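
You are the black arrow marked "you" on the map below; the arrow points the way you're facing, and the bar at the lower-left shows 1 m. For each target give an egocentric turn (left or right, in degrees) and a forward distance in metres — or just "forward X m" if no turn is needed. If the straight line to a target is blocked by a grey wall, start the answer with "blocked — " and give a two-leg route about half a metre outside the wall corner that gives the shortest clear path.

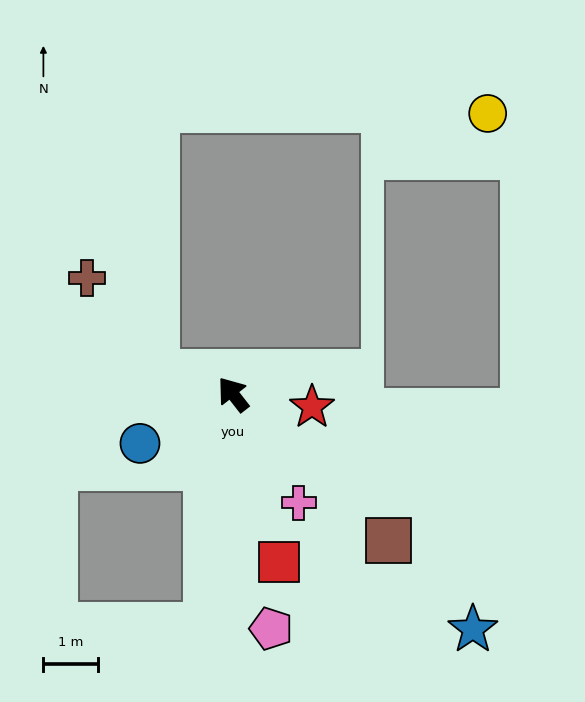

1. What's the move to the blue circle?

turn left 80°, forward 1.9 m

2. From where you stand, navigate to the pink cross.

turn left 173°, forward 2.3 m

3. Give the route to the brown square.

turn right 171°, forward 3.9 m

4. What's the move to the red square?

turn left 157°, forward 3.2 m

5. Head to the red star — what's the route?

turn right 137°, forward 1.5 m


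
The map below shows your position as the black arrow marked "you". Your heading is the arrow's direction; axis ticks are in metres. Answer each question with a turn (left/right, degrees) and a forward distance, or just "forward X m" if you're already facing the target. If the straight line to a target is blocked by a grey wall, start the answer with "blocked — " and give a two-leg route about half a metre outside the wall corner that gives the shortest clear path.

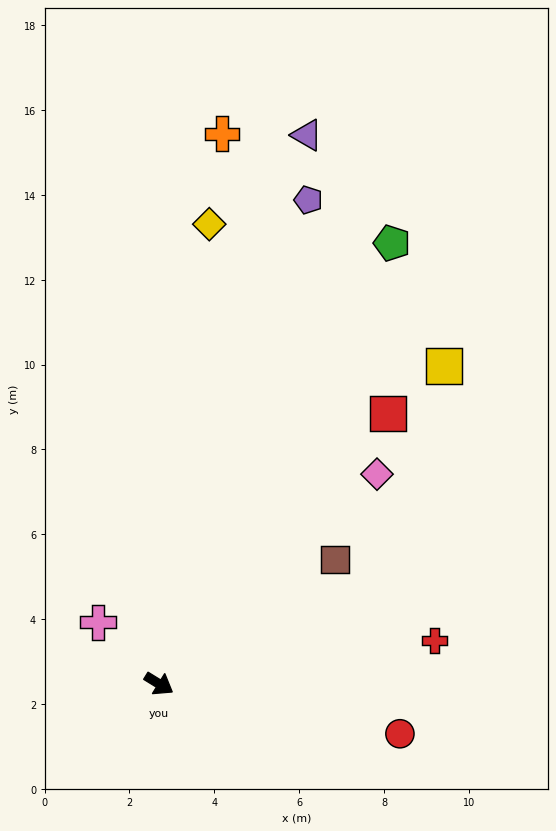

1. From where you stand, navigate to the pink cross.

turn left 166°, forward 2.0 m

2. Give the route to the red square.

turn left 81°, forward 8.3 m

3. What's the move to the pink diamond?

turn left 75°, forward 7.1 m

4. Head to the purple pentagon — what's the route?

turn left 104°, forward 11.9 m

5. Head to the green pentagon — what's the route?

turn left 94°, forward 11.8 m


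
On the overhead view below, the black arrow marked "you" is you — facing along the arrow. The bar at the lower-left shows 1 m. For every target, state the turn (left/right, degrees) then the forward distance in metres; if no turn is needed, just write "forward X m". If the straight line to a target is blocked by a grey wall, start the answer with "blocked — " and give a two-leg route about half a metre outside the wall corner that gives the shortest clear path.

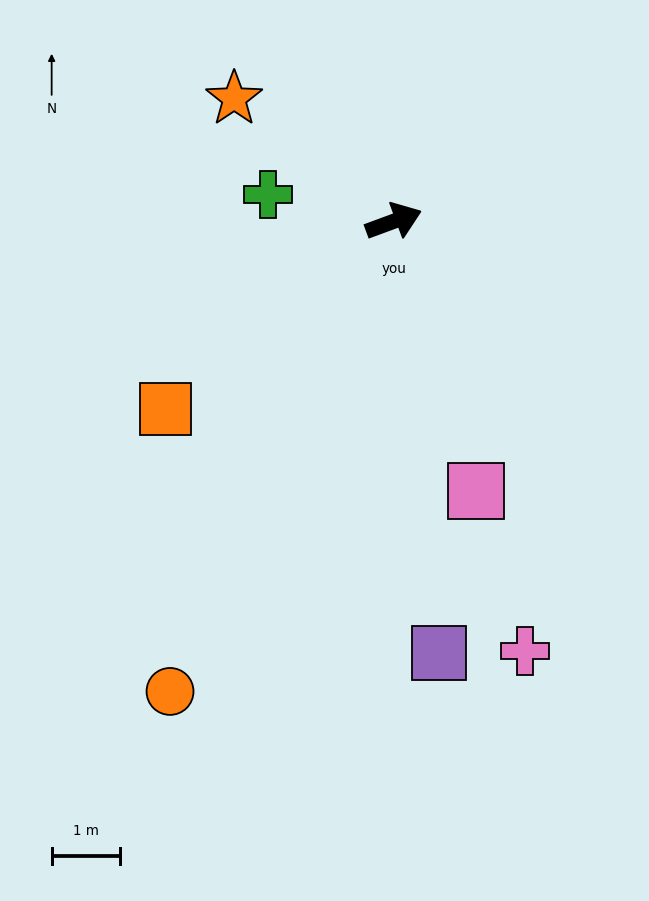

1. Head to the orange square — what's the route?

turn right 161°, forward 4.3 m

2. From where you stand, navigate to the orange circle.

turn right 136°, forward 7.7 m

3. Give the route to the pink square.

turn right 93°, forward 4.1 m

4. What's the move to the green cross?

turn left 148°, forward 1.9 m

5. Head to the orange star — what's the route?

turn left 122°, forward 3.0 m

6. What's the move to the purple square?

turn right 104°, forward 6.4 m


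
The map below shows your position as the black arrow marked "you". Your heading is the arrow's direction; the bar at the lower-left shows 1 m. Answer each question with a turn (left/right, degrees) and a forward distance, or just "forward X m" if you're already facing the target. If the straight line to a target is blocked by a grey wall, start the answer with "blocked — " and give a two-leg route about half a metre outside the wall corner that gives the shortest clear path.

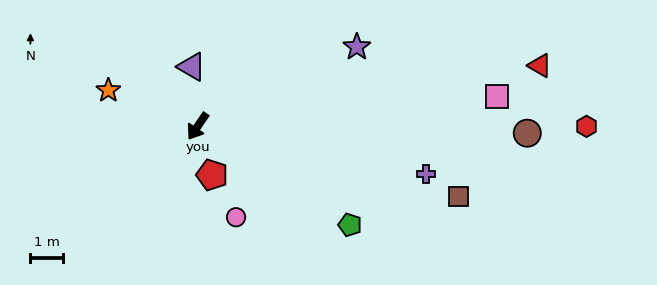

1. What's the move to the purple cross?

turn left 113°, forward 7.1 m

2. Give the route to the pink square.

turn left 130°, forward 9.1 m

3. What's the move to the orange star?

turn right 78°, forward 2.9 m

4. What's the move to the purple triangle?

turn right 140°, forward 1.8 m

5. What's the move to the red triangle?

turn left 134°, forward 10.6 m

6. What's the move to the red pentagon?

turn left 51°, forward 1.5 m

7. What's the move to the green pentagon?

turn left 91°, forward 5.5 m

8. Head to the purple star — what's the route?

turn left 151°, forward 5.4 m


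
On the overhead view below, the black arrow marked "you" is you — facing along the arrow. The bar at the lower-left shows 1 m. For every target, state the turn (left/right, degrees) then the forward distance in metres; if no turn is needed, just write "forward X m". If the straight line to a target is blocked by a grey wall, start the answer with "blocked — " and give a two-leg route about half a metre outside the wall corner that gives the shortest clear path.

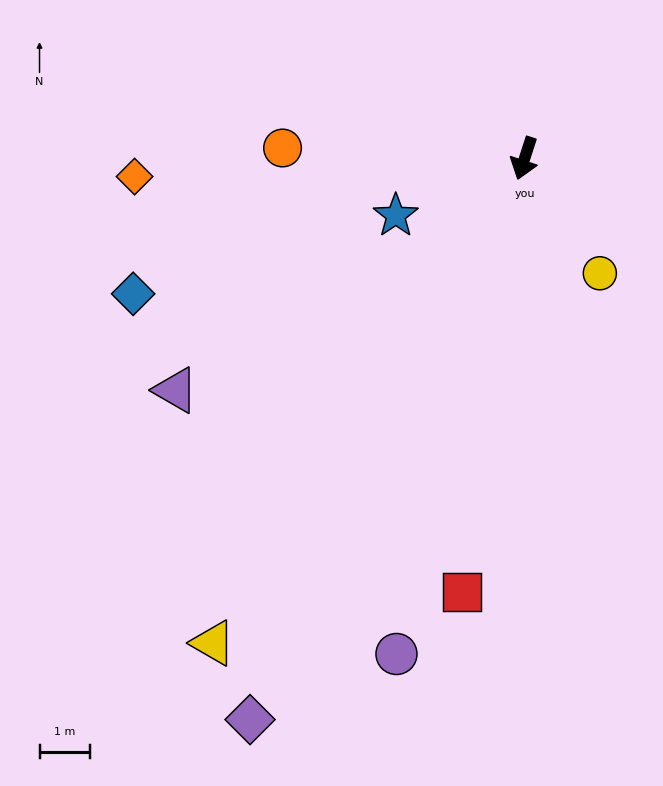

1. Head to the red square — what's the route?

turn left 10°, forward 8.6 m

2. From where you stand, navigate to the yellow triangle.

turn right 15°, forward 11.3 m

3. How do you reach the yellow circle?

turn left 51°, forward 2.7 m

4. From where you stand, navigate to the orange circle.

turn right 74°, forward 4.8 m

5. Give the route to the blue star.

turn right 48°, forward 2.8 m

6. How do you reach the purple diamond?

turn right 8°, forward 12.3 m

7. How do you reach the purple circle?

turn left 4°, forward 10.0 m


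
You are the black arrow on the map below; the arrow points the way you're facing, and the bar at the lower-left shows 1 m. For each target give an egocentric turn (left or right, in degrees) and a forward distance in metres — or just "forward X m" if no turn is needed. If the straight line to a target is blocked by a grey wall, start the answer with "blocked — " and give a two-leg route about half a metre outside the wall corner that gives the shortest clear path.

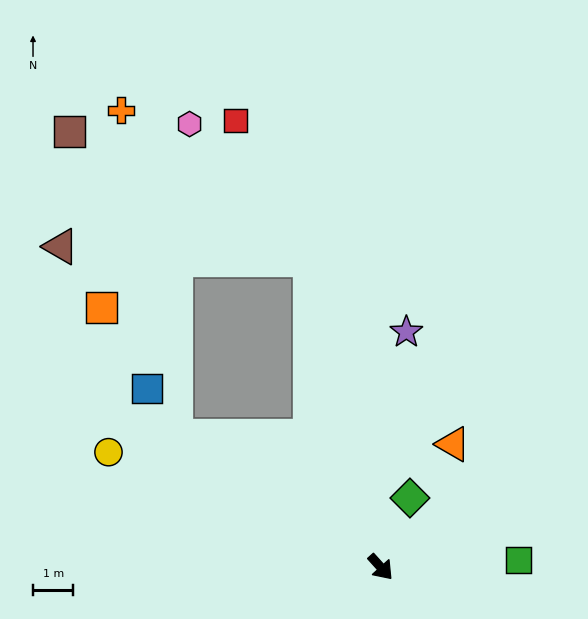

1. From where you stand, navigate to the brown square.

blocked — turn left 151°, forward 7.8 m, then turn left 49°, forward 6.8 m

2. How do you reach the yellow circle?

turn right 155°, forward 7.3 m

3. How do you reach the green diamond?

turn left 115°, forward 1.9 m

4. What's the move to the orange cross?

blocked — turn left 151°, forward 7.8 m, then turn left 39°, forward 6.0 m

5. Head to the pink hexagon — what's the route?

blocked — turn left 151°, forward 7.8 m, then turn left 29°, forward 4.5 m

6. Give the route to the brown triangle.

blocked — turn left 151°, forward 7.8 m, then turn left 74°, forward 6.2 m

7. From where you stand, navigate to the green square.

turn left 51°, forward 3.4 m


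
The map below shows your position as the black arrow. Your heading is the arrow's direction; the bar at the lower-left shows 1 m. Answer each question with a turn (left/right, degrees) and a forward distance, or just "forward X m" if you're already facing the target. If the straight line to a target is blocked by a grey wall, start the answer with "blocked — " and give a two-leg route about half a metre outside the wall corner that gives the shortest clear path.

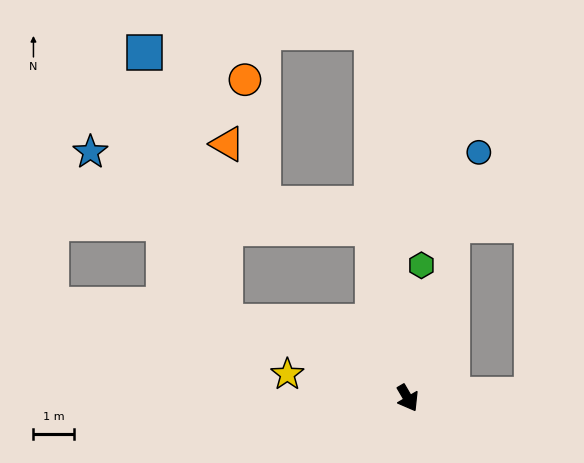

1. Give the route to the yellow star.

turn right 131°, forward 3.0 m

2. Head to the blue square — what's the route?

blocked — turn right 143°, forward 4.9 m, then turn right 51°, forward 6.9 m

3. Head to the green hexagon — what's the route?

turn left 144°, forward 3.3 m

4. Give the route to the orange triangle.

blocked — turn right 143°, forward 4.9 m, then turn right 68°, forward 4.4 m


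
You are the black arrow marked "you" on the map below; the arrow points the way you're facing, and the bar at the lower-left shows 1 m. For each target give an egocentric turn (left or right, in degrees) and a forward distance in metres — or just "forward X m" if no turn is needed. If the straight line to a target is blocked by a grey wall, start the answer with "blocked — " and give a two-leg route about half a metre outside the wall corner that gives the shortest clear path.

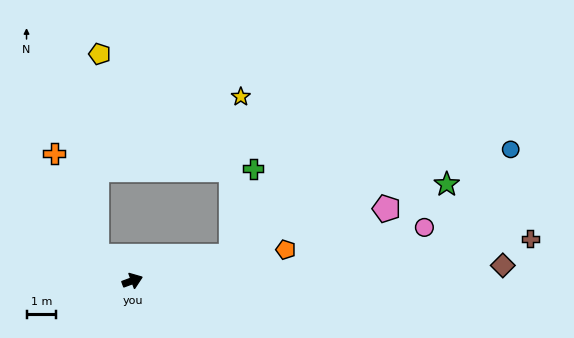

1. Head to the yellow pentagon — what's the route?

blocked — turn left 125°, forward 1.5 m, then turn right 56°, forward 6.9 m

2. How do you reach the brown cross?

turn right 14°, forward 13.6 m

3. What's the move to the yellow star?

blocked — turn right 6°, forward 3.5 m, then turn left 72°, forward 5.4 m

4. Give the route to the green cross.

blocked — turn right 6°, forward 3.5 m, then turn left 61°, forward 3.1 m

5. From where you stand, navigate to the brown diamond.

turn right 18°, forward 12.6 m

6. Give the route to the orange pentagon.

turn right 9°, forward 5.3 m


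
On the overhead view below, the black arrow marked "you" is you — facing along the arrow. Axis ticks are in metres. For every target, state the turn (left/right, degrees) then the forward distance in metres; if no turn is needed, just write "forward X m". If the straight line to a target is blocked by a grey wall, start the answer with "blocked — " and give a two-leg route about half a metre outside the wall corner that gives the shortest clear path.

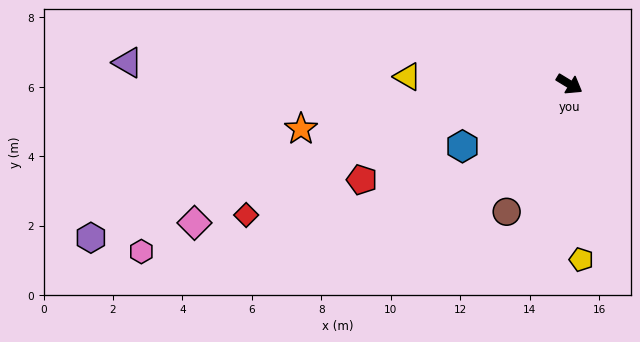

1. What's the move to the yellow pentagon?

turn right 55°, forward 5.1 m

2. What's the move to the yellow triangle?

turn right 151°, forward 4.7 m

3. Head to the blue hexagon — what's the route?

turn right 119°, forward 3.6 m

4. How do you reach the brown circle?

turn right 85°, forward 4.1 m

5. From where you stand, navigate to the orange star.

turn right 139°, forward 7.8 m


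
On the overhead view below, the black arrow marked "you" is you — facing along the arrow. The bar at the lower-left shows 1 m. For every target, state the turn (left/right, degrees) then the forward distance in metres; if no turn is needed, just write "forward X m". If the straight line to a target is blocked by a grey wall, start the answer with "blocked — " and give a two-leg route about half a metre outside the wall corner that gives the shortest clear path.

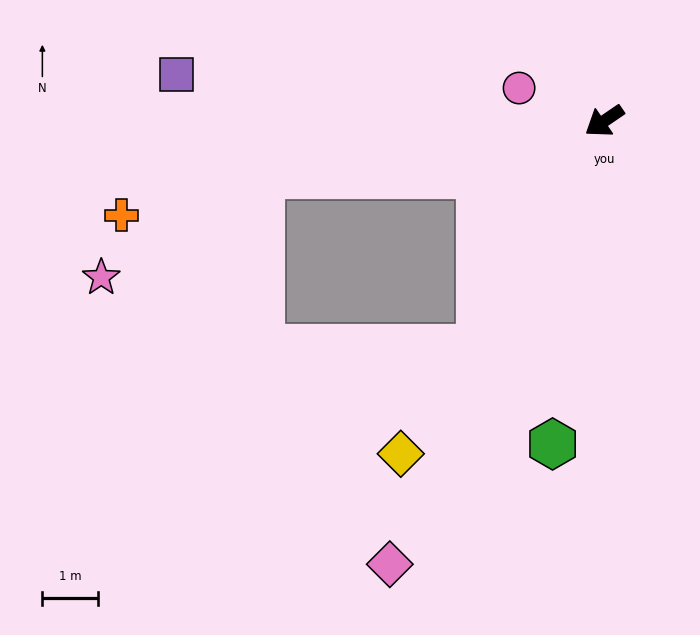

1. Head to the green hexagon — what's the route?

turn left 47°, forward 5.9 m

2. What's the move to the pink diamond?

turn left 30°, forward 8.9 m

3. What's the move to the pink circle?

turn right 56°, forward 1.7 m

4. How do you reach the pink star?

blocked — turn right 25°, forward 6.3 m, then turn left 23°, forward 3.4 m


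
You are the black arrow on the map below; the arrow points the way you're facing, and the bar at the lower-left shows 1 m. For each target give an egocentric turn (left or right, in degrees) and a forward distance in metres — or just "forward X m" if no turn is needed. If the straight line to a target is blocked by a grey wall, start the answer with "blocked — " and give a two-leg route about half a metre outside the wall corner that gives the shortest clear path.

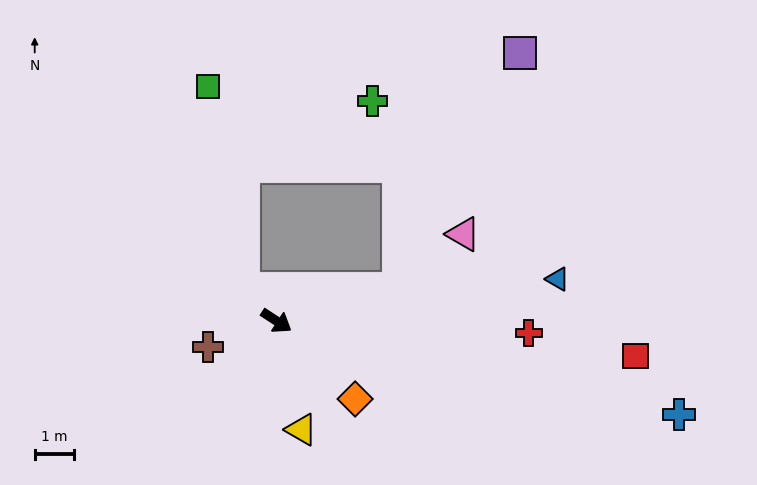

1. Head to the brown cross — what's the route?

turn right 126°, forward 1.8 m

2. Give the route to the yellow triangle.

turn right 44°, forward 2.8 m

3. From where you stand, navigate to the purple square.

blocked — turn left 48°, forward 3.2 m, then turn left 48°, forward 6.7 m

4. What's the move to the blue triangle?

turn left 42°, forward 7.2 m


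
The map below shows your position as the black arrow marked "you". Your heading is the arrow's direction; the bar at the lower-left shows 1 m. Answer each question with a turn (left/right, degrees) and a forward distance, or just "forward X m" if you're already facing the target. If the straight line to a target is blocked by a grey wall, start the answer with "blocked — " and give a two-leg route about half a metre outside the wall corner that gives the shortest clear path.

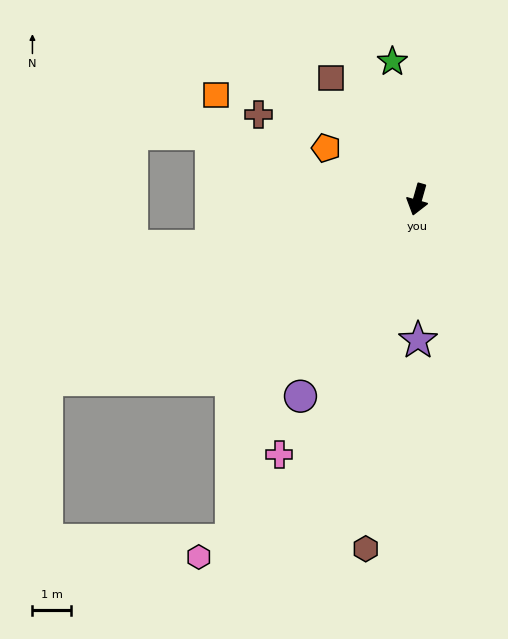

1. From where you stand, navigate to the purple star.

turn left 16°, forward 3.6 m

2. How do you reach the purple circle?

turn right 15°, forward 5.9 m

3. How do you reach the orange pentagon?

turn right 104°, forward 2.7 m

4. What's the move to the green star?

turn right 154°, forward 3.6 m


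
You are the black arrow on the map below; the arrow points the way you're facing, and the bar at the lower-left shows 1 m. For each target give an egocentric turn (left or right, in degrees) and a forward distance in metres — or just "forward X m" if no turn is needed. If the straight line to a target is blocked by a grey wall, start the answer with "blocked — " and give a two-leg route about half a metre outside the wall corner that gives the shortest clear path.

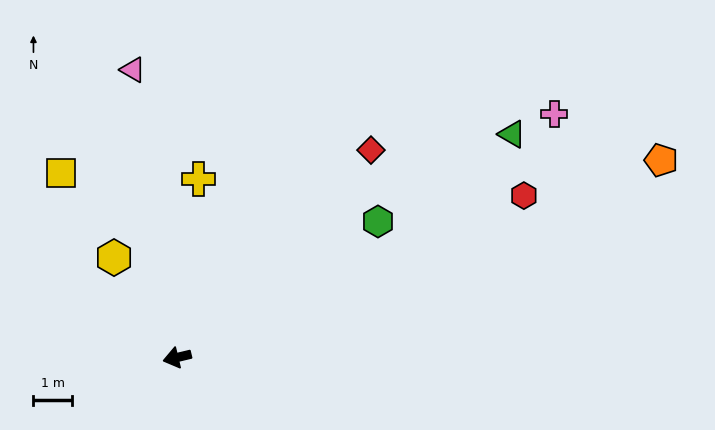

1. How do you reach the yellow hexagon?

turn right 71°, forward 3.0 m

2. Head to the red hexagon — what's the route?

turn right 168°, forward 9.8 m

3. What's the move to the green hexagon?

turn right 159°, forward 6.2 m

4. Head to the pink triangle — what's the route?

turn right 95°, forward 7.5 m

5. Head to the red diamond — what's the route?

turn right 147°, forward 7.3 m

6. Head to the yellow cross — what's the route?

turn right 110°, forward 4.6 m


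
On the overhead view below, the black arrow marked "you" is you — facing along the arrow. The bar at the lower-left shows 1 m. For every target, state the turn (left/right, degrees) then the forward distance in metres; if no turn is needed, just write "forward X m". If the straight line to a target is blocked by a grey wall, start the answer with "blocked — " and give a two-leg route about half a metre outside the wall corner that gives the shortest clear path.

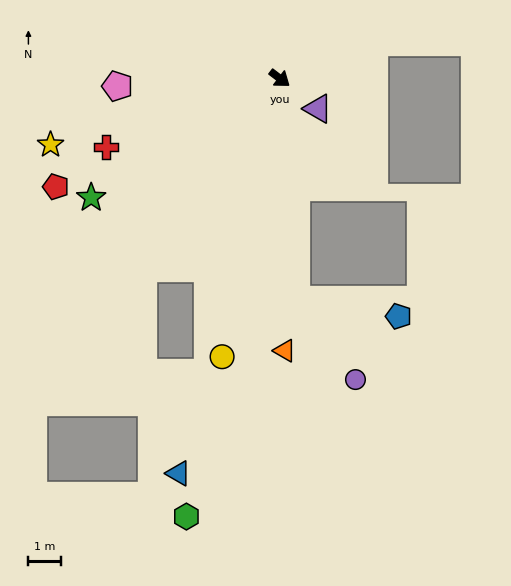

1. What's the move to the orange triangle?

turn right 52°, forward 8.4 m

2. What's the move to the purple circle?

blocked — turn right 48°, forward 6.8 m, then turn left 32°, forward 3.0 m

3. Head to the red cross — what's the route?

turn right 121°, forward 5.7 m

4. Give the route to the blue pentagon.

blocked — turn right 48°, forward 6.8 m, then turn left 76°, forward 3.2 m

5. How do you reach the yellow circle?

turn right 64°, forward 8.7 m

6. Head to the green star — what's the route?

turn right 110°, forward 6.9 m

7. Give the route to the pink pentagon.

turn right 140°, forward 5.0 m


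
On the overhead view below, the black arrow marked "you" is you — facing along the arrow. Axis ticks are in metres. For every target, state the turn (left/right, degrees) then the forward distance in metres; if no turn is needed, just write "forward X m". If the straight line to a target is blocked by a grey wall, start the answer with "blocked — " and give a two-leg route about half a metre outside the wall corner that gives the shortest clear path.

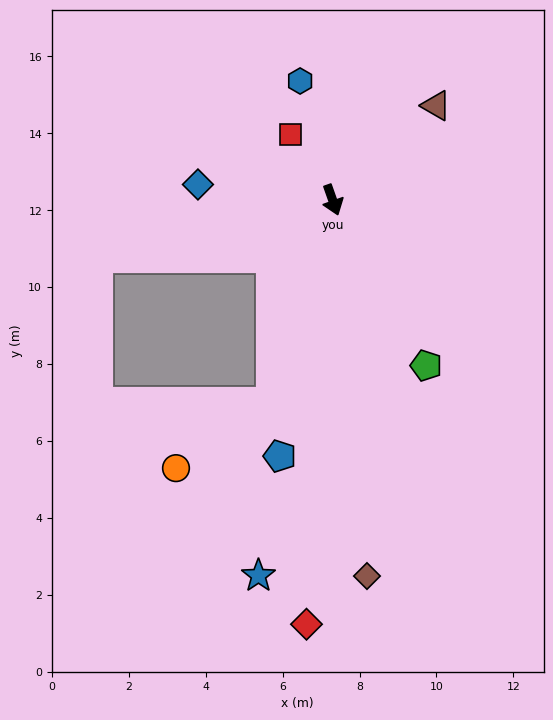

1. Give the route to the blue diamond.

turn right 116°, forward 3.5 m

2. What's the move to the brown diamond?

turn right 14°, forward 9.8 m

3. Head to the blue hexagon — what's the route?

turn left 176°, forward 3.2 m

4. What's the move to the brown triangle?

turn left 113°, forward 3.6 m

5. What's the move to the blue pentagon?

turn right 31°, forward 6.8 m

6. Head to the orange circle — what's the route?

blocked — turn right 36°, forward 5.5 m, then turn right 39°, forward 3.0 m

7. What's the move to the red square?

turn right 167°, forward 2.0 m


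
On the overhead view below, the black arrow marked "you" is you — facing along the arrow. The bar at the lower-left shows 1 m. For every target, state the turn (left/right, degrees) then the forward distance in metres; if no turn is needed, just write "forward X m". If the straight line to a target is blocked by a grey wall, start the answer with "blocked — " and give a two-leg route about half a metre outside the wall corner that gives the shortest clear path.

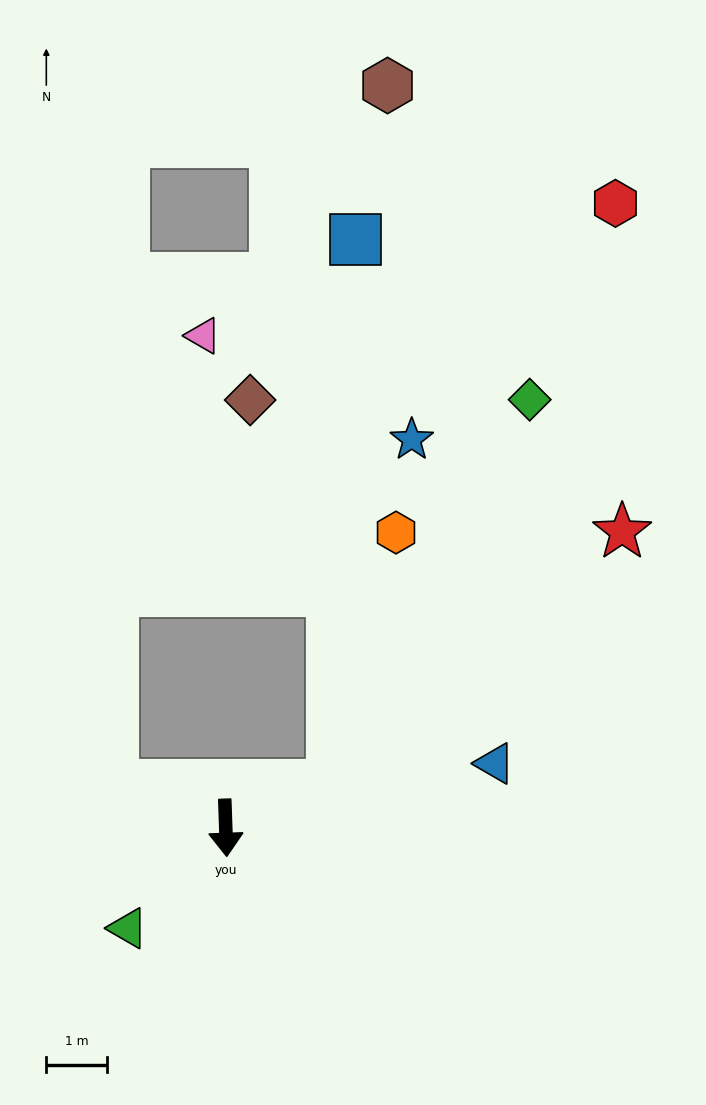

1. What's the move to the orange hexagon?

blocked — turn left 110°, forward 1.9 m, then turn left 54°, forward 4.3 m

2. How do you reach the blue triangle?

turn left 101°, forward 4.5 m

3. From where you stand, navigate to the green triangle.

turn right 46°, forward 2.3 m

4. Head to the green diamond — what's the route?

blocked — turn left 110°, forward 1.9 m, then turn left 41°, forward 7.1 m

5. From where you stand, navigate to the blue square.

blocked — turn left 110°, forward 1.9 m, then turn left 66°, forward 9.0 m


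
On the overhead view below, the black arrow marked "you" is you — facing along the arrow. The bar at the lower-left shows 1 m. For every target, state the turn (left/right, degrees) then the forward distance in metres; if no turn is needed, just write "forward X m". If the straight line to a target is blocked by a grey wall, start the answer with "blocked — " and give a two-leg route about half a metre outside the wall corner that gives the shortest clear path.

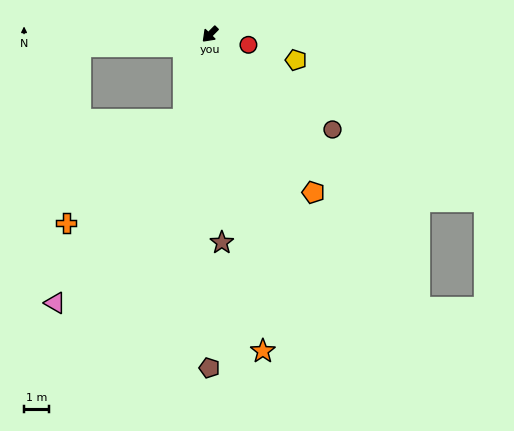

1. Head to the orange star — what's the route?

turn left 54°, forward 12.8 m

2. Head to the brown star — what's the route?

turn left 48°, forward 8.3 m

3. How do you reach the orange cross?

blocked — turn left 27°, forward 3.6 m, then turn right 31°, forward 6.2 m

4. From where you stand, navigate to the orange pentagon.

turn left 78°, forward 7.5 m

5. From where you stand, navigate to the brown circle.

turn left 97°, forward 6.2 m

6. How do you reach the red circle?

turn left 119°, forward 1.6 m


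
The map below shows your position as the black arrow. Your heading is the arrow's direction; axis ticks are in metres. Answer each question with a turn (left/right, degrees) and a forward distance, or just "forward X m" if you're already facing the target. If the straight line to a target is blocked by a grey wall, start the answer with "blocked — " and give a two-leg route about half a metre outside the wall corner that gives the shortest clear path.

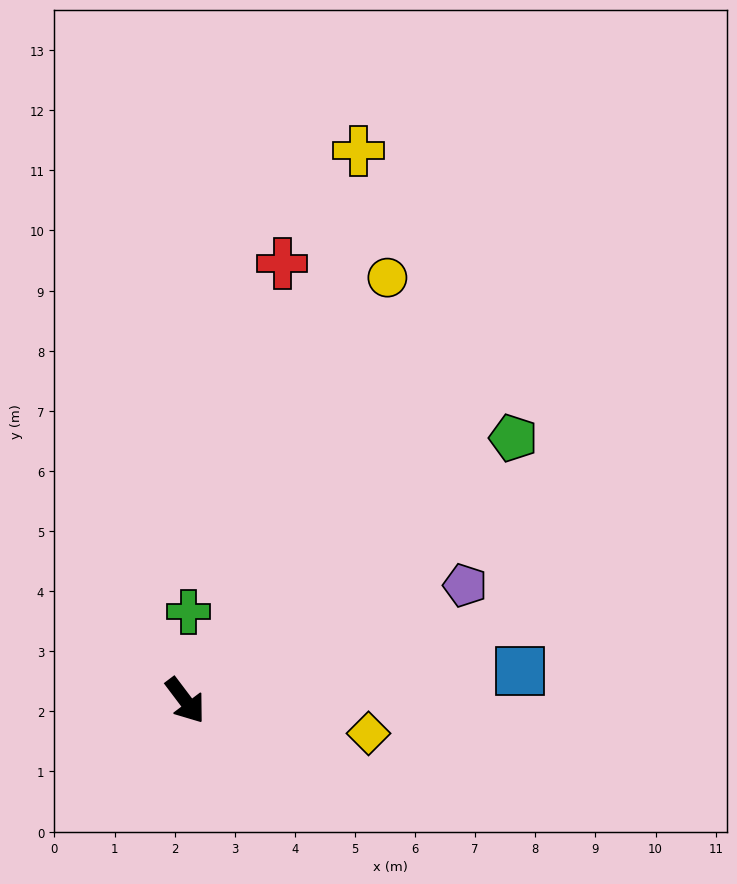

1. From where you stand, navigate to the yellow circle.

turn left 117°, forward 7.8 m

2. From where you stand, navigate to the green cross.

turn left 141°, forward 1.5 m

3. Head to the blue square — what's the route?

turn left 58°, forward 5.6 m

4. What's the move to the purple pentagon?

turn left 75°, forward 5.0 m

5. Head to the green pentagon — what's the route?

turn left 92°, forward 7.0 m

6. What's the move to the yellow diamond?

turn left 43°, forward 3.1 m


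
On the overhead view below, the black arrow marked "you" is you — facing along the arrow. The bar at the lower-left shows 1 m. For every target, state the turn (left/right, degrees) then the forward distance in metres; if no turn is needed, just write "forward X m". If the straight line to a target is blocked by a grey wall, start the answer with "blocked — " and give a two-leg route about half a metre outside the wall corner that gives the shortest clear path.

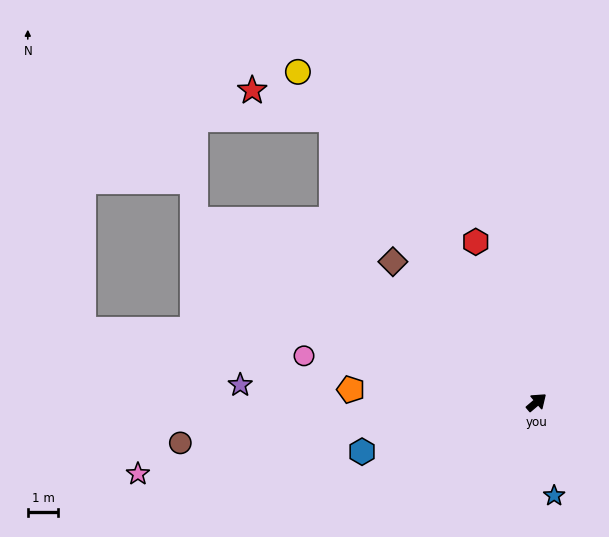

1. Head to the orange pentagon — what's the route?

turn left 136°, forward 6.1 m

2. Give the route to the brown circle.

turn left 146°, forward 11.8 m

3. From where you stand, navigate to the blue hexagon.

turn left 155°, forward 6.0 m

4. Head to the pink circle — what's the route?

turn left 128°, forward 7.8 m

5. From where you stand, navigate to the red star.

blocked — turn left 86°, forward 11.5 m, then turn left 34°, forward 2.8 m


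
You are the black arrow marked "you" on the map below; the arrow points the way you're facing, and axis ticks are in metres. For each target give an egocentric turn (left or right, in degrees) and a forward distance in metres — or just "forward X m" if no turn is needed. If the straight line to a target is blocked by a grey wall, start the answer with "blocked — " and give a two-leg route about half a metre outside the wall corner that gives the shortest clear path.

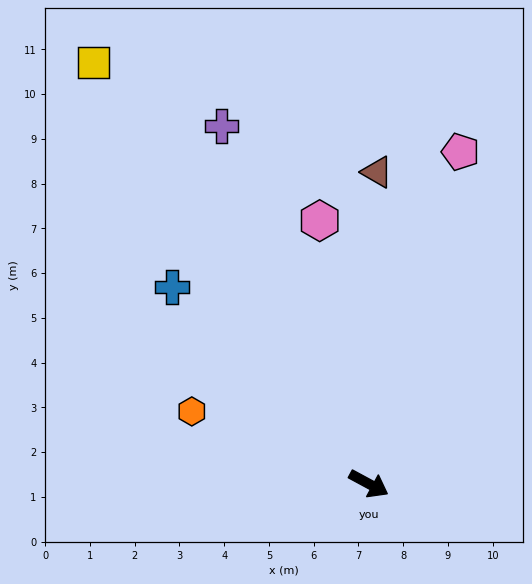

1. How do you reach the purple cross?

turn left 141°, forward 8.6 m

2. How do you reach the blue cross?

turn left 163°, forward 6.2 m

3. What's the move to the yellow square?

turn left 152°, forward 11.2 m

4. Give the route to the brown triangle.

turn left 117°, forward 7.0 m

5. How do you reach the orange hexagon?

turn right 174°, forward 4.3 m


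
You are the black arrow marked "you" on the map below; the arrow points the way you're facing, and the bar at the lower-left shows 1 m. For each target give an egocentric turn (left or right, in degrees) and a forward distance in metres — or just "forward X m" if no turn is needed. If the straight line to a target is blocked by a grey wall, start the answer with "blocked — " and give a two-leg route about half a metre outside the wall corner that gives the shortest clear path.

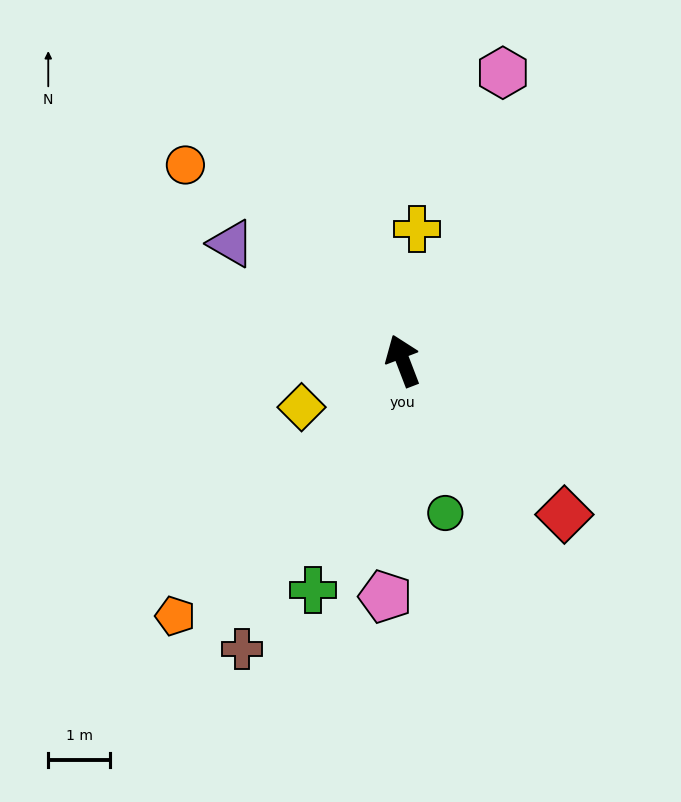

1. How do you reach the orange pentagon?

turn left 117°, forward 5.5 m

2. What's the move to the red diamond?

turn right 155°, forward 3.6 m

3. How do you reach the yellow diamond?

turn left 94°, forward 1.8 m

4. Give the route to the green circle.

turn left 175°, forward 2.6 m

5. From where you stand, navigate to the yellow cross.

turn right 27°, forward 2.1 m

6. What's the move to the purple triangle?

turn left 35°, forward 3.4 m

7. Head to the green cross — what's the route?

turn left 138°, forward 4.0 m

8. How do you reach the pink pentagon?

turn left 155°, forward 3.8 m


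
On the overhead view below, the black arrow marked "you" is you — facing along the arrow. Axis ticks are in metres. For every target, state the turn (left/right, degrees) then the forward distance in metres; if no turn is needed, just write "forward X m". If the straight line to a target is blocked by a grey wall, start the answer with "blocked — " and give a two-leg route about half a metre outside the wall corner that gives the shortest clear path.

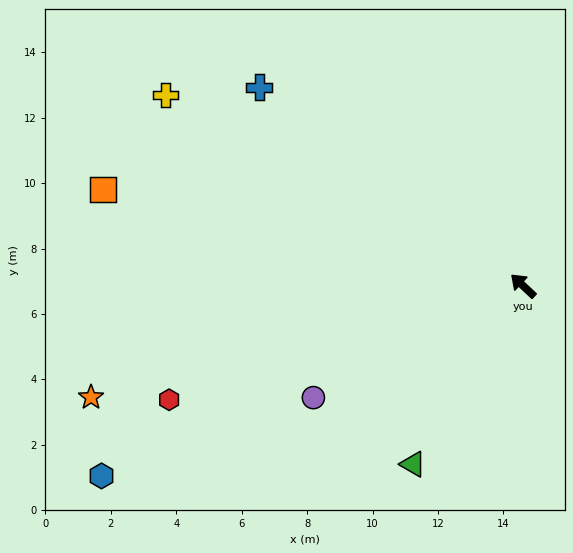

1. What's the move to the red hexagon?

turn left 61°, forward 11.4 m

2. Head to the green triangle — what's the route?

turn left 102°, forward 6.4 m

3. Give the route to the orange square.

turn left 30°, forward 13.2 m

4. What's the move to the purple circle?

turn left 71°, forward 7.3 m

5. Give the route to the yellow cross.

turn left 15°, forward 12.4 m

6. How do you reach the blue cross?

turn left 6°, forward 10.1 m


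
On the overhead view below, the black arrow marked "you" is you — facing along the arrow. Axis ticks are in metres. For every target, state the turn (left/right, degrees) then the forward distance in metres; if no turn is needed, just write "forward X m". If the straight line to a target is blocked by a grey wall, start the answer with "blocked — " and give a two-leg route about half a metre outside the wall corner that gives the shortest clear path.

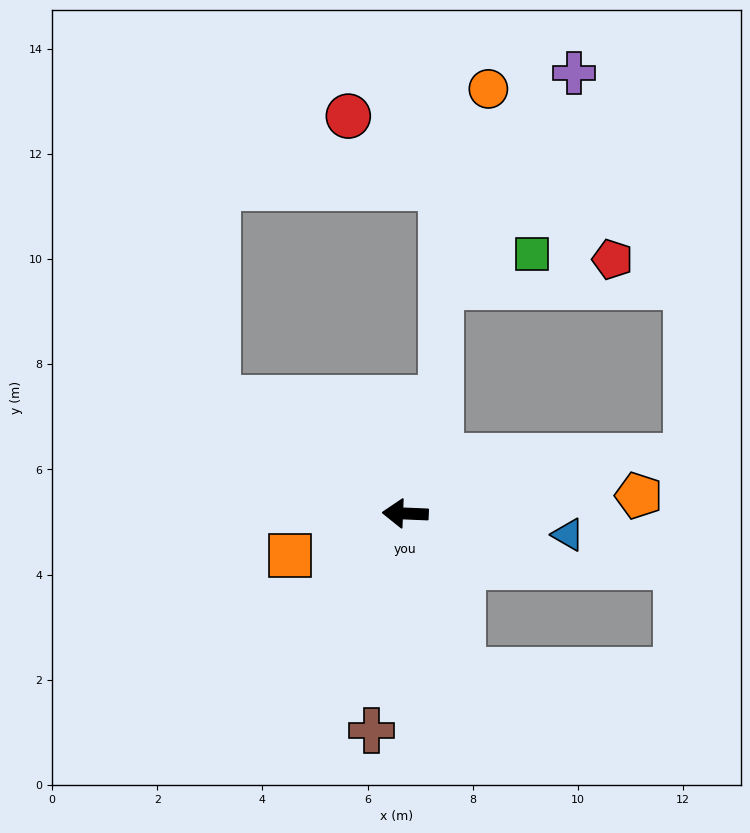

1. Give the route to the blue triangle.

turn left 175°, forward 3.1 m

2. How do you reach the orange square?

turn left 22°, forward 2.3 m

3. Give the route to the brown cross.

turn left 83°, forward 4.2 m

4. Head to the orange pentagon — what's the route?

turn right 173°, forward 4.5 m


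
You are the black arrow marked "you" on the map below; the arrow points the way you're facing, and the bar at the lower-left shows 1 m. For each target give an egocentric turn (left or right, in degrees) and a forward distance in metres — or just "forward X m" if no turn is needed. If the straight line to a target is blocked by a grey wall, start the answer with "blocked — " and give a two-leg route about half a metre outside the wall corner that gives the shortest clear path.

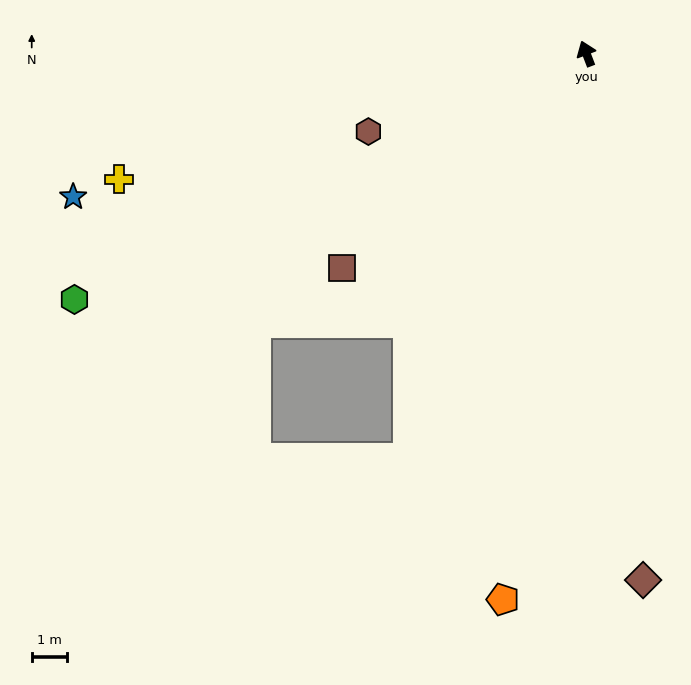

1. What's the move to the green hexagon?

turn left 95°, forward 15.9 m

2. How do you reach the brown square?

turn left 110°, forward 9.1 m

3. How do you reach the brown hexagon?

turn left 89°, forward 6.5 m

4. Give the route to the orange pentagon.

turn left 150°, forward 15.5 m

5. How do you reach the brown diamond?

turn left 165°, forward 14.8 m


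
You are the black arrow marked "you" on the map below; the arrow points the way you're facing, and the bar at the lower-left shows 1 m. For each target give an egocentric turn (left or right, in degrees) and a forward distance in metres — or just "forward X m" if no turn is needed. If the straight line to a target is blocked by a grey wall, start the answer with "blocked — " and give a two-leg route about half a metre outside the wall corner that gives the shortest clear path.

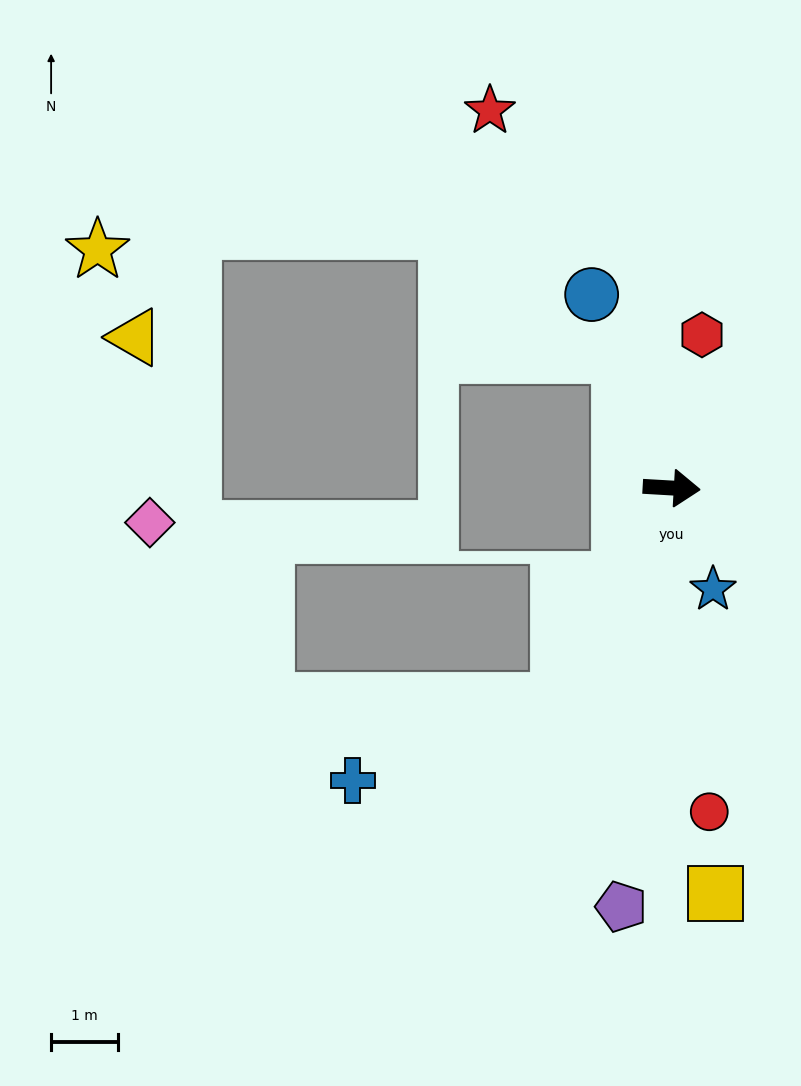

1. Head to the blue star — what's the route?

turn right 64°, forward 1.6 m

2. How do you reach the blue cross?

blocked — turn right 115°, forward 3.6 m, then turn right 41°, forward 3.3 m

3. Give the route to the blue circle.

turn left 116°, forward 3.1 m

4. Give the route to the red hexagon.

turn left 82°, forward 2.3 m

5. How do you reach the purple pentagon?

turn right 94°, forward 6.3 m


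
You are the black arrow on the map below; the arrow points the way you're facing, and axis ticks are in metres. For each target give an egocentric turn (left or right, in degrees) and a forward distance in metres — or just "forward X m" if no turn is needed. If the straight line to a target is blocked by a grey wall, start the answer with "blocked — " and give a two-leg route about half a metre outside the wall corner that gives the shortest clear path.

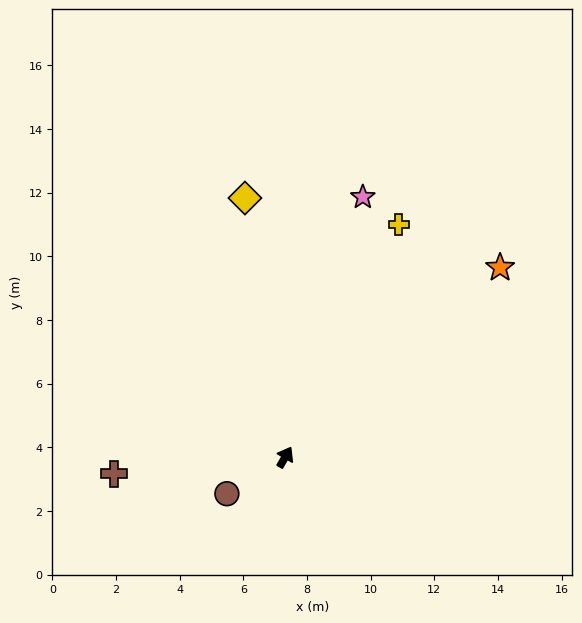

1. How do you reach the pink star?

turn left 13°, forward 8.5 m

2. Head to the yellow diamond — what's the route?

turn left 39°, forward 8.2 m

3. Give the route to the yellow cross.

turn left 4°, forward 8.1 m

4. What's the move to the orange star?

turn right 19°, forward 9.0 m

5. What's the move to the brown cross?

turn left 125°, forward 5.4 m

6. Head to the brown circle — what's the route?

turn left 152°, forward 2.2 m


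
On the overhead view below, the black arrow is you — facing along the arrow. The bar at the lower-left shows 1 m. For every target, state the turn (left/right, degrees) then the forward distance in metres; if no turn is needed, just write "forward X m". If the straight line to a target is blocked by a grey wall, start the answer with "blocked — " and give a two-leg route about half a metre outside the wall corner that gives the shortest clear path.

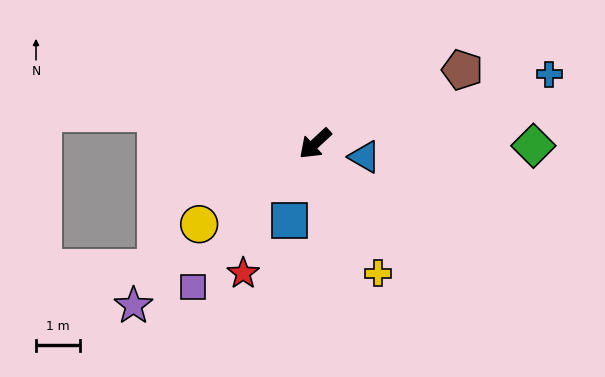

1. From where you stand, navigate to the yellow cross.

turn left 73°, forward 3.3 m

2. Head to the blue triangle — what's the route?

turn left 122°, forward 1.2 m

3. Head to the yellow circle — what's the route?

turn right 8°, forward 3.2 m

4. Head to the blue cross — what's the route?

turn left 154°, forward 5.6 m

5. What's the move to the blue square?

turn left 29°, forward 1.9 m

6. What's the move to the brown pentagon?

turn left 164°, forward 3.8 m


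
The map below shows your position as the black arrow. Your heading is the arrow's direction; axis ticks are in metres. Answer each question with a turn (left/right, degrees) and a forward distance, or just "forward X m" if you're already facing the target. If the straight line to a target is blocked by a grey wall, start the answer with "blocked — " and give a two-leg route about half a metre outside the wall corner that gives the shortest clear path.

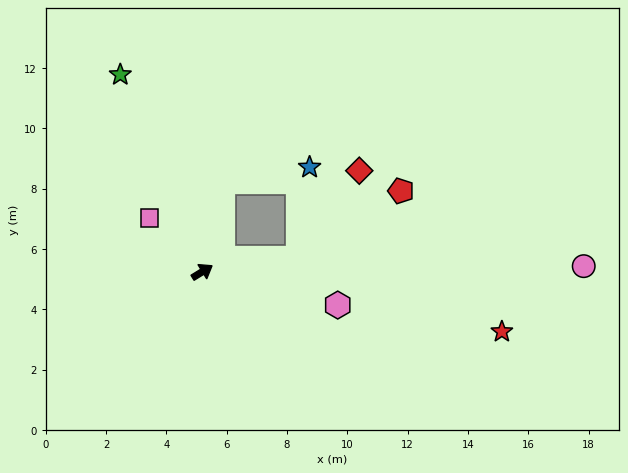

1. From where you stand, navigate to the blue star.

blocked — turn left 46°, forward 3.1 m, then turn right 68°, forward 2.9 m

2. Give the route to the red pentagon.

blocked — turn right 24°, forward 3.2 m, then turn left 26°, forward 4.1 m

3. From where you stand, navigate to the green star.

turn left 81°, forward 7.1 m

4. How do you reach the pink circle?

turn right 31°, forward 12.7 m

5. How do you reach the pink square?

turn left 103°, forward 2.5 m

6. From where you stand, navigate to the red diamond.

blocked — turn right 24°, forward 3.2 m, then turn left 48°, forward 3.5 m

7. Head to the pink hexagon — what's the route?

turn right 45°, forward 4.6 m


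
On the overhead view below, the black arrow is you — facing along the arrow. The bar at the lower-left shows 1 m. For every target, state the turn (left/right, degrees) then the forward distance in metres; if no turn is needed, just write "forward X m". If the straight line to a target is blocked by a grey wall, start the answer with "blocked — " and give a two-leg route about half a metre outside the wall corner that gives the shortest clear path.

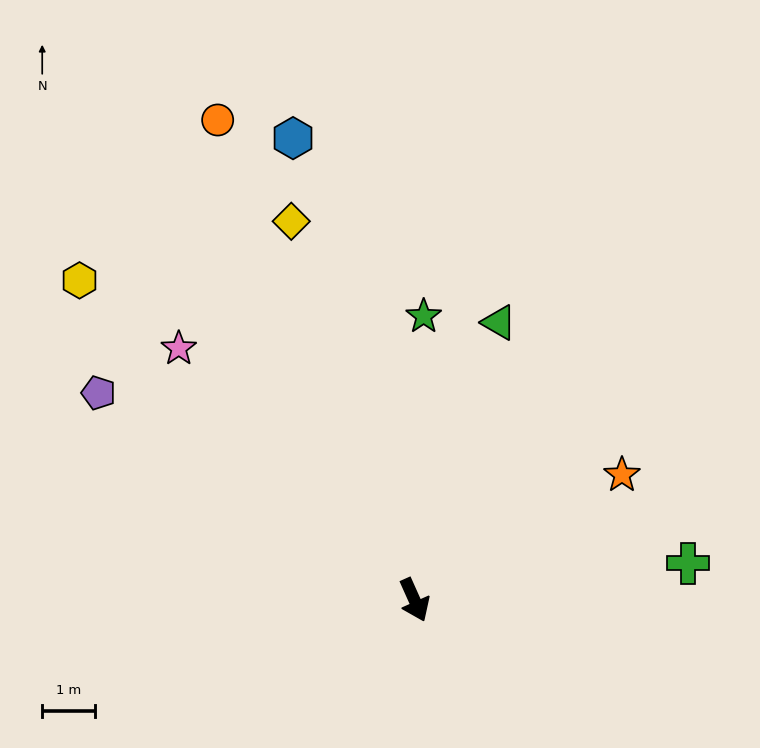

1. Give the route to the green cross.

turn left 74°, forward 5.2 m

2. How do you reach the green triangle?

turn left 139°, forward 5.5 m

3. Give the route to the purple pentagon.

turn right 147°, forward 7.1 m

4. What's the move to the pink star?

turn right 161°, forward 6.5 m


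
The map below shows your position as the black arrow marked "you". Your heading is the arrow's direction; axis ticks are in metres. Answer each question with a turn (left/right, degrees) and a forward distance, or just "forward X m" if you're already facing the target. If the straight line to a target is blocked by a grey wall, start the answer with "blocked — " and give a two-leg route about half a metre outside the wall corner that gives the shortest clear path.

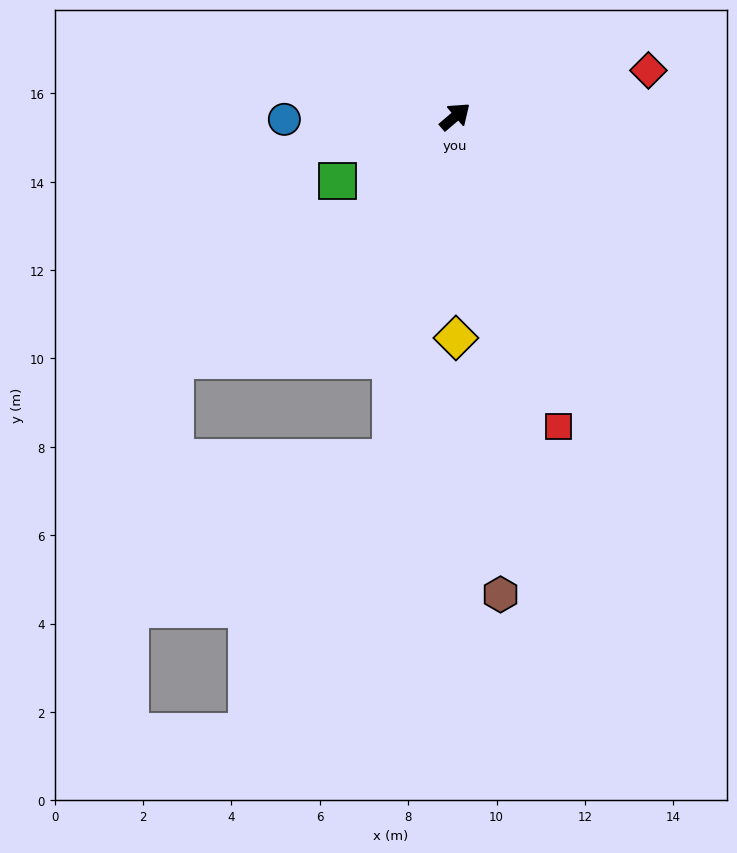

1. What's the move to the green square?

turn left 168°, forward 3.0 m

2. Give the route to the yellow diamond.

turn right 130°, forward 5.0 m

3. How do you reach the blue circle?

turn left 140°, forward 3.9 m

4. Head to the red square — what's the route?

turn right 112°, forward 7.4 m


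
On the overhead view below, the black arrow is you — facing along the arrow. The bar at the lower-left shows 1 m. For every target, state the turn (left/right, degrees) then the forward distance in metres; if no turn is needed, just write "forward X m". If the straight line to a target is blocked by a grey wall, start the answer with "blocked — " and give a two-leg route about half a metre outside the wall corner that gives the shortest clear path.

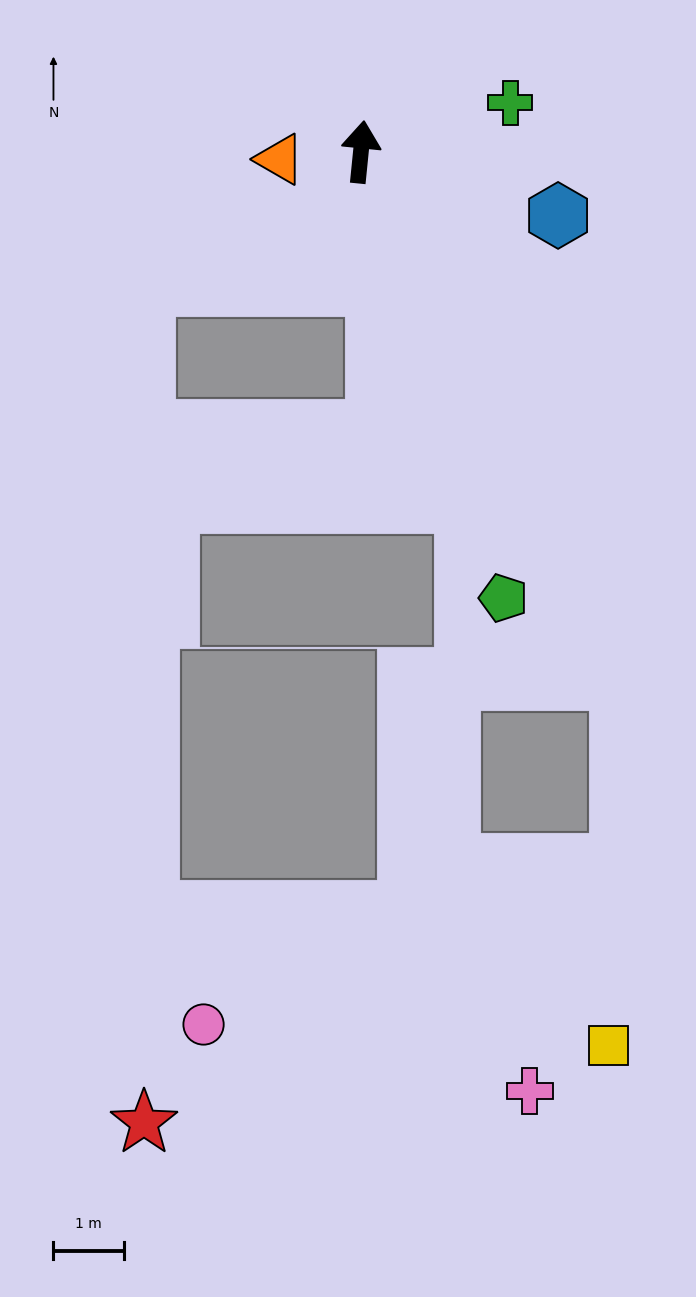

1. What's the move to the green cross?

turn right 66°, forward 2.2 m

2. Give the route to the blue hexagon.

turn right 102°, forward 2.9 m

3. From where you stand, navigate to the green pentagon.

turn right 157°, forward 6.6 m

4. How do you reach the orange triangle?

turn left 101°, forward 1.2 m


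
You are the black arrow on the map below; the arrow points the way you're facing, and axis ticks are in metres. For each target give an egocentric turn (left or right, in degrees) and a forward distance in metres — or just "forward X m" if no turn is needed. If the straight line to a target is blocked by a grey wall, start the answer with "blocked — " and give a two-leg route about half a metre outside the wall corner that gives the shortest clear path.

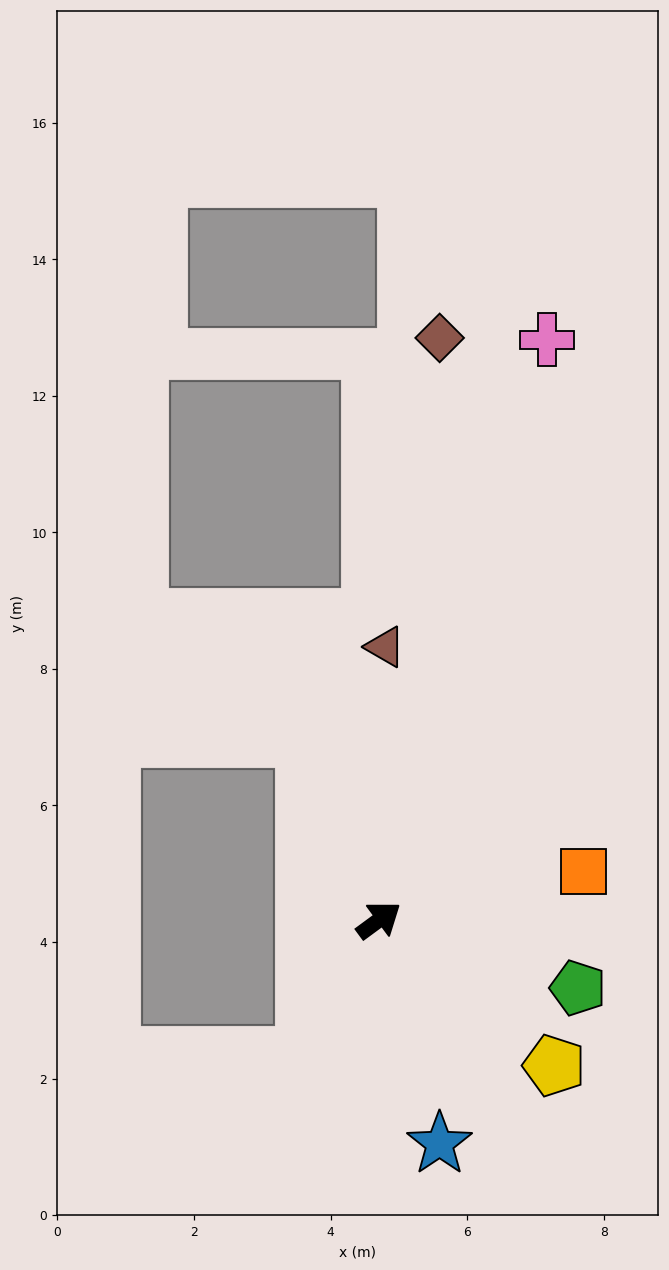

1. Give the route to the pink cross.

turn left 37°, forward 8.9 m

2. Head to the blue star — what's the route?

turn right 111°, forward 3.4 m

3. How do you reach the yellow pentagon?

turn right 76°, forward 3.3 m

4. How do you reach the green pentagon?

turn right 55°, forward 3.1 m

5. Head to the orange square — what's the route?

turn right 23°, forward 3.1 m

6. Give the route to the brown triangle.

turn left 52°, forward 4.0 m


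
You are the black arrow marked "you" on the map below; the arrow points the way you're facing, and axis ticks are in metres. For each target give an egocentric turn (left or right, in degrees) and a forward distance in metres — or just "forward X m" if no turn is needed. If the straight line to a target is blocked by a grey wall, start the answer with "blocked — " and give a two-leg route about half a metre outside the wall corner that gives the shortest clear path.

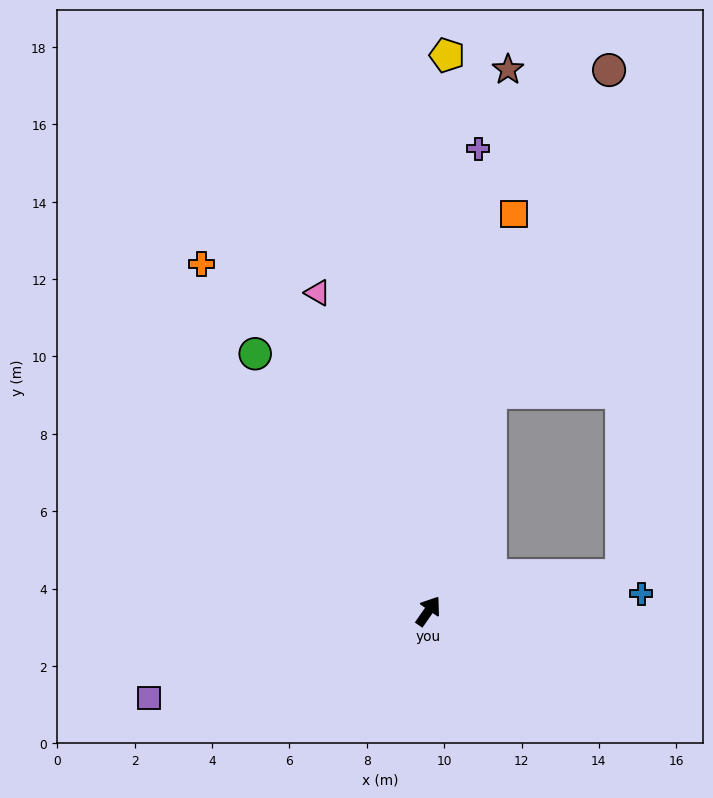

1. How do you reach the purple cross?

turn left 29°, forward 12.0 m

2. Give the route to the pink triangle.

turn left 54°, forward 8.7 m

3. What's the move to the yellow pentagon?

turn left 33°, forward 14.4 m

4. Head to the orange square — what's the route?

turn left 23°, forward 10.5 m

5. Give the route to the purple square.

turn left 142°, forward 7.6 m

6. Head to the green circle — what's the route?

turn left 69°, forward 8.0 m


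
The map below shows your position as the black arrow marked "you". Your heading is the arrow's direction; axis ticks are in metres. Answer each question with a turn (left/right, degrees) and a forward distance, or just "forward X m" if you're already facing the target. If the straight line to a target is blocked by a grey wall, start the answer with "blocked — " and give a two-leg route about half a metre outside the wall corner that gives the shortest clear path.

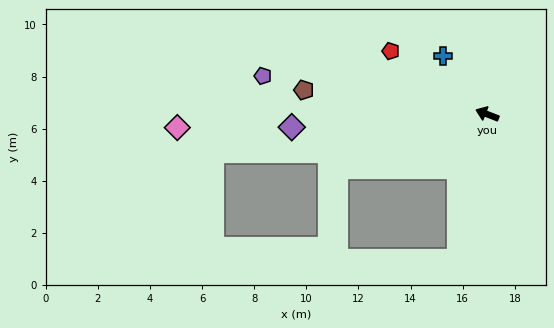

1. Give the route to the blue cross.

turn right 31°, forward 2.8 m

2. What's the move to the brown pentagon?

turn left 14°, forward 7.1 m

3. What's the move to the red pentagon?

turn right 12°, forward 4.4 m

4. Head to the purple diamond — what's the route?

turn left 25°, forward 7.5 m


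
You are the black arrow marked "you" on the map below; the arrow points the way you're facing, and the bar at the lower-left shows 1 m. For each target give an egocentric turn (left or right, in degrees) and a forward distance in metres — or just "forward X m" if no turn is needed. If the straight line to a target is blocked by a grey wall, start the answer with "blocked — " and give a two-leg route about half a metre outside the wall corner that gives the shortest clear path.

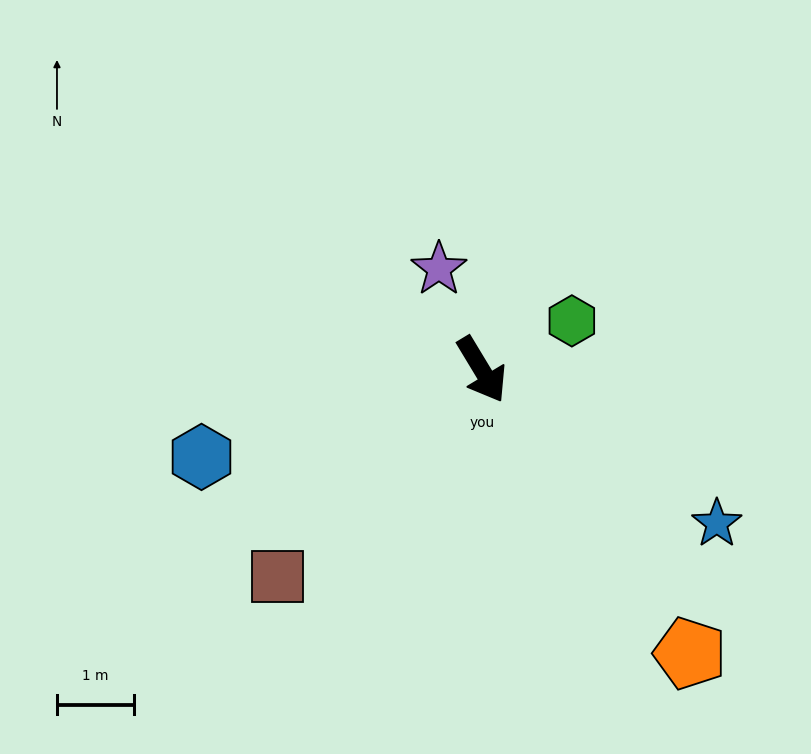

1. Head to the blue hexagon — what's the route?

turn right 104°, forward 3.8 m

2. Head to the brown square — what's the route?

turn right 76°, forward 3.8 m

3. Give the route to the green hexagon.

turn left 87°, forward 1.3 m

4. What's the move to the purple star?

turn left 172°, forward 1.4 m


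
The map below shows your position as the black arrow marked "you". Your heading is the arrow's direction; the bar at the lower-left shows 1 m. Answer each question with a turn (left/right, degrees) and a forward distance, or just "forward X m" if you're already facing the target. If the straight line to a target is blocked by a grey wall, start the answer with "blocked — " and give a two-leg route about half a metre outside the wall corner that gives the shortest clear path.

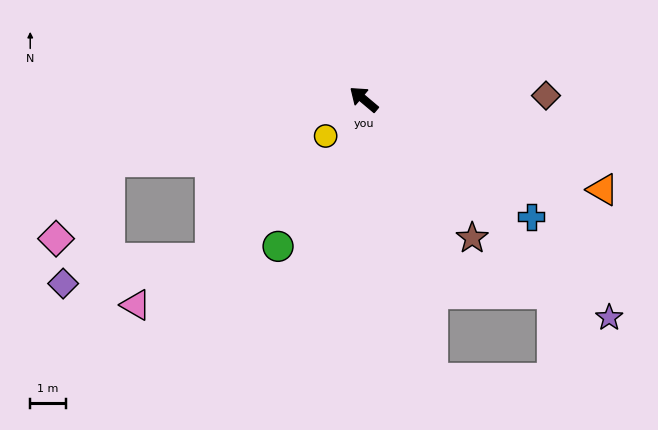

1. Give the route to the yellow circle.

turn left 84°, forward 1.5 m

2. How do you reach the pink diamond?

blocked — turn left 54°, forward 7.3 m, then turn left 41°, forward 2.6 m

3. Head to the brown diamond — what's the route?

turn right 139°, forward 5.1 m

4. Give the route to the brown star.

turn left 168°, forward 4.9 m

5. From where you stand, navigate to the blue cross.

turn right 175°, forward 5.7 m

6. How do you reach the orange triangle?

turn right 161°, forward 7.2 m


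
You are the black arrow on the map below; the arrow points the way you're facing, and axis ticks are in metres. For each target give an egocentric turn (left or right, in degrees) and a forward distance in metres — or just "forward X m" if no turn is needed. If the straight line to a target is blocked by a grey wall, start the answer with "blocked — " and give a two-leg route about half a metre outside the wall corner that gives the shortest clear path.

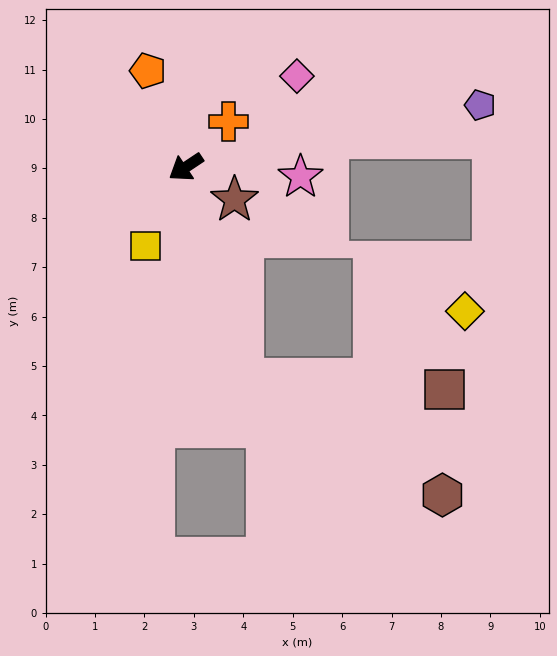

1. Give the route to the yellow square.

turn left 29°, forward 1.8 m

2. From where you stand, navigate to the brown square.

blocked — turn left 71°, forward 4.5 m, then turn left 72°, forward 4.1 m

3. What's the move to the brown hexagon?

blocked — turn left 71°, forward 4.5 m, then turn left 45°, forward 4.7 m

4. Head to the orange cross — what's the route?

turn right 167°, forward 1.3 m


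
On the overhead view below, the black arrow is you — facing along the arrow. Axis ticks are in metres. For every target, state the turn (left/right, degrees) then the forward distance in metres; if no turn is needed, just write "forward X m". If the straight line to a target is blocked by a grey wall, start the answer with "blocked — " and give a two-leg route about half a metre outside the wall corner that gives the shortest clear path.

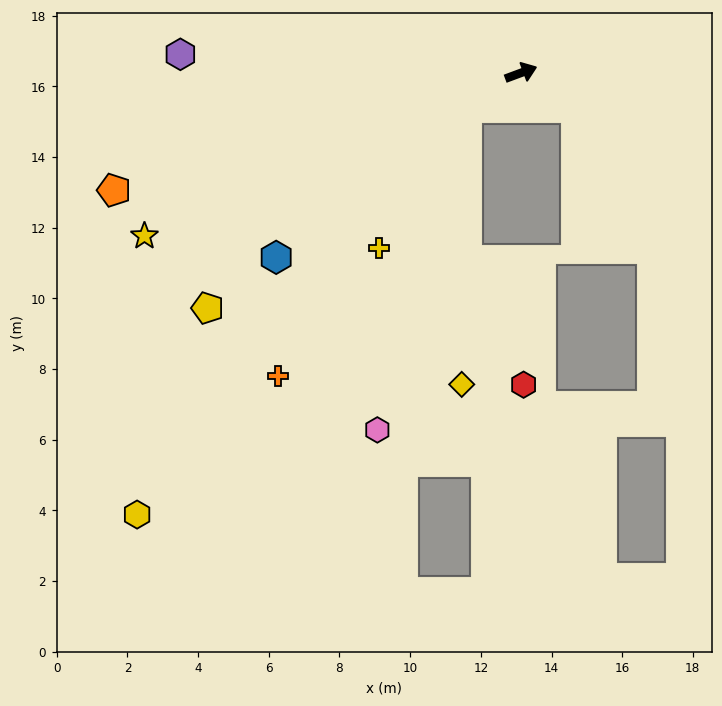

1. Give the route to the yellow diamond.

blocked — turn right 167°, forward 1.8 m, then turn left 55°, forward 7.8 m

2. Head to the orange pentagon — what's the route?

turn left 176°, forward 12.0 m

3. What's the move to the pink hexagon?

blocked — turn right 167°, forward 1.8 m, then turn left 41°, forward 9.5 m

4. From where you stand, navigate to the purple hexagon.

turn left 156°, forward 9.7 m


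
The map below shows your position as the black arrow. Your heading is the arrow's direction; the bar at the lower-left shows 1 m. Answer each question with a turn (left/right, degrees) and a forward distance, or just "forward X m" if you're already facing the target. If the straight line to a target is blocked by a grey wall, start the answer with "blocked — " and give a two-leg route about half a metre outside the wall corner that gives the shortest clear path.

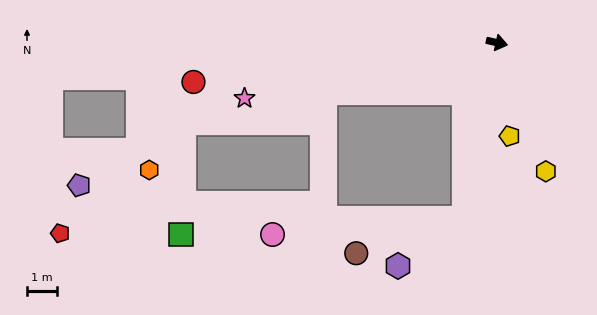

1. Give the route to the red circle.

turn right 160°, forward 10.2 m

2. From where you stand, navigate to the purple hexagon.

blocked — turn right 88°, forward 6.0 m, then turn right 44°, forward 2.7 m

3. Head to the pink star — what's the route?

turn right 155°, forward 8.6 m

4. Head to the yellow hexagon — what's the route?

turn right 57°, forward 4.6 m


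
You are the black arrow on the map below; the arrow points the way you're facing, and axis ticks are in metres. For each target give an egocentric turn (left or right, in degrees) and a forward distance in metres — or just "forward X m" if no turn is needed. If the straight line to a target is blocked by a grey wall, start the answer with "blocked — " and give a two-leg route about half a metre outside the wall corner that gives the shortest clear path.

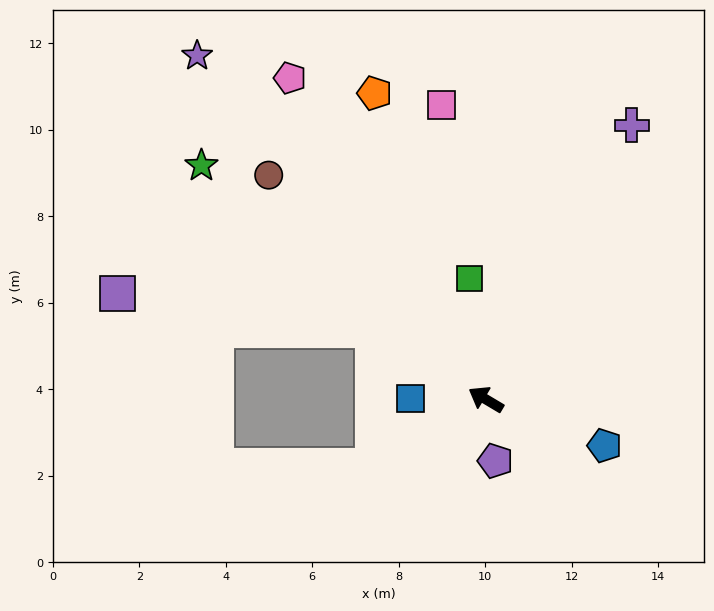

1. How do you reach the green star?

turn right 9°, forward 8.5 m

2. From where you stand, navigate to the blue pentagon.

turn right 171°, forward 2.9 m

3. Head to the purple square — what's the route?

blocked — forward 3.1 m, then turn left 23°, forward 6.0 m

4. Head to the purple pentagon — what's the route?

turn left 130°, forward 1.4 m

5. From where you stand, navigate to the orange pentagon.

turn right 39°, forward 7.5 m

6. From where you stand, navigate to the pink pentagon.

turn right 28°, forward 8.7 m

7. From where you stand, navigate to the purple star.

turn right 19°, forward 10.4 m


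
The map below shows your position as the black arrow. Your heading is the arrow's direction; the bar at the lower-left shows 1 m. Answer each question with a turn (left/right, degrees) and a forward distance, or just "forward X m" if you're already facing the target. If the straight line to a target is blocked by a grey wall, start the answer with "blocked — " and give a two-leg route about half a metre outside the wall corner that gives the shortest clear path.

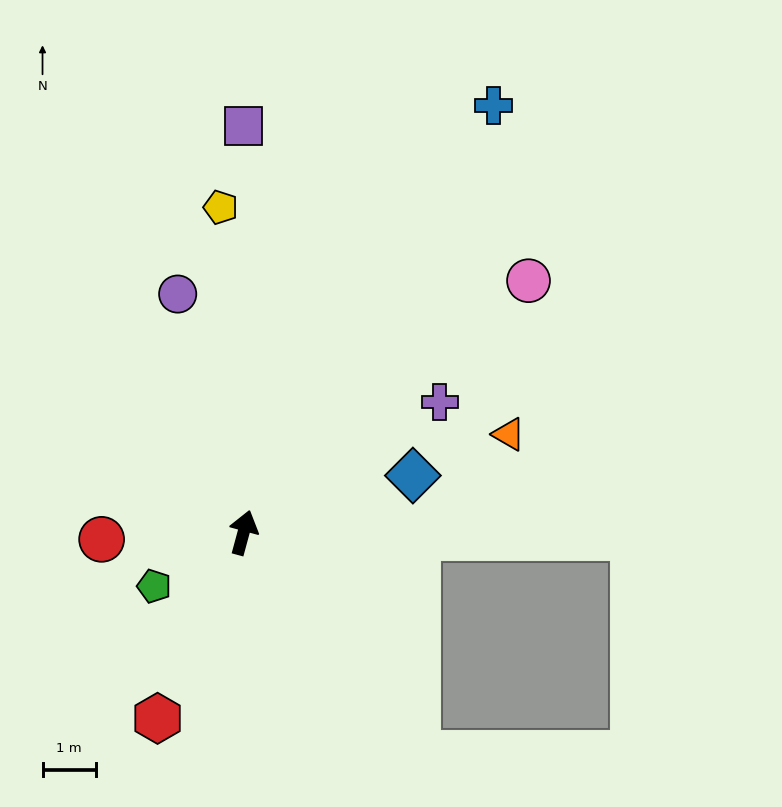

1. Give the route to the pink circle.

turn right 33°, forward 7.1 m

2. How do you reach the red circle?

turn left 108°, forward 2.7 m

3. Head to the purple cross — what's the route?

turn right 41°, forward 4.4 m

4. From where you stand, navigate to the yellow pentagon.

turn left 19°, forward 6.1 m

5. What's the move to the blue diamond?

turn right 56°, forward 3.4 m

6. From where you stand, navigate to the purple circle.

turn left 31°, forward 4.6 m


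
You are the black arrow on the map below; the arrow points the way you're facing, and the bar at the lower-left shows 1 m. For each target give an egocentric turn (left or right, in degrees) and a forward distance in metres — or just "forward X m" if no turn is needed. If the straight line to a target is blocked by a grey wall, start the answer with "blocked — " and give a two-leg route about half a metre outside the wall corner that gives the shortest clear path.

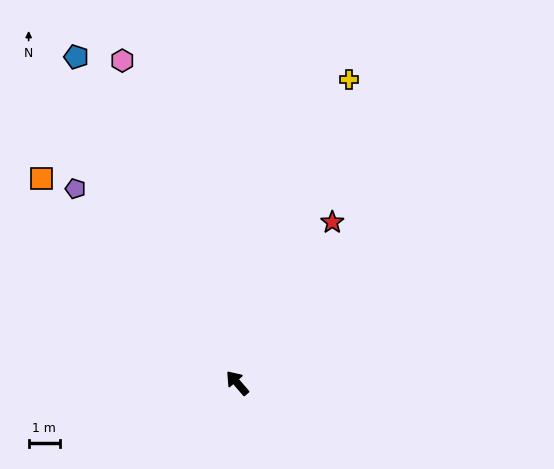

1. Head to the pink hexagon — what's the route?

turn right 21°, forward 11.0 m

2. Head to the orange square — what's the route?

turn left 3°, forward 9.1 m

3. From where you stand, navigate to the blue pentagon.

turn right 15°, forward 11.7 m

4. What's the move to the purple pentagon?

forward 8.1 m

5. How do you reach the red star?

turn right 71°, forward 6.0 m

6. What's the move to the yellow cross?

turn right 61°, forward 10.4 m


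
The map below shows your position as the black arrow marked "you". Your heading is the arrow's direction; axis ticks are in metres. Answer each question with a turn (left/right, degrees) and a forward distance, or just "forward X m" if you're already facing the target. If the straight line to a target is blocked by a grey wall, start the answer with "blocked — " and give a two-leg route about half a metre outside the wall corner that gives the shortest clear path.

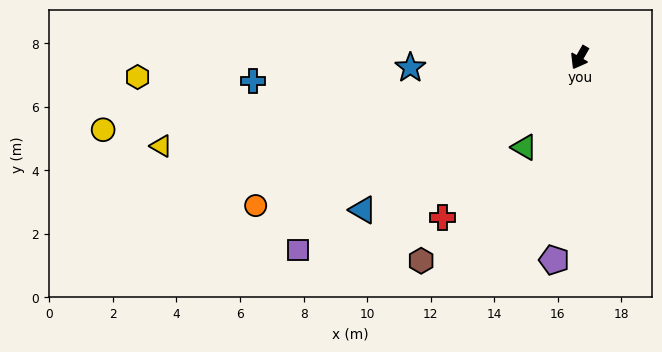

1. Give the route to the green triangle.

forward 3.3 m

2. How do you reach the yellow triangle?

turn right 48°, forward 13.5 m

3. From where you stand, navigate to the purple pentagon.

turn left 23°, forward 6.4 m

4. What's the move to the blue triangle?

turn right 25°, forward 8.3 m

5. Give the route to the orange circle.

turn right 36°, forward 11.2 m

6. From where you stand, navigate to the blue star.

turn right 57°, forward 5.3 m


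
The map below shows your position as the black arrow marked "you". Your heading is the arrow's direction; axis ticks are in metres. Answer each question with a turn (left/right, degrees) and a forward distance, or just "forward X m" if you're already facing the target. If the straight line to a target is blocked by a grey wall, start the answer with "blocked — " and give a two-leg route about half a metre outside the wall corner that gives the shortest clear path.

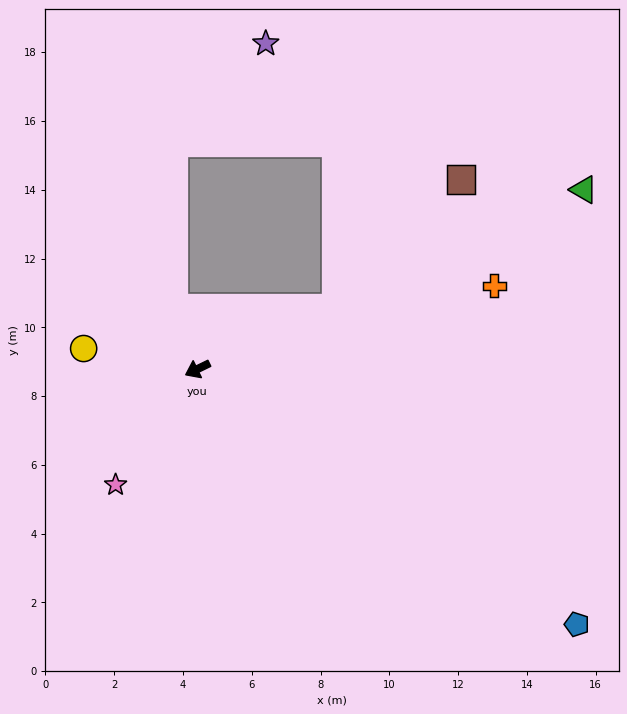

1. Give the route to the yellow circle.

turn right 36°, forward 3.4 m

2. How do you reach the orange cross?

turn left 170°, forward 9.0 m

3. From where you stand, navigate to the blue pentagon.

turn left 120°, forward 13.3 m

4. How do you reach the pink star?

turn left 29°, forward 4.1 m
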